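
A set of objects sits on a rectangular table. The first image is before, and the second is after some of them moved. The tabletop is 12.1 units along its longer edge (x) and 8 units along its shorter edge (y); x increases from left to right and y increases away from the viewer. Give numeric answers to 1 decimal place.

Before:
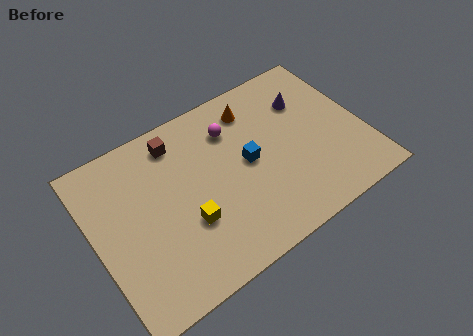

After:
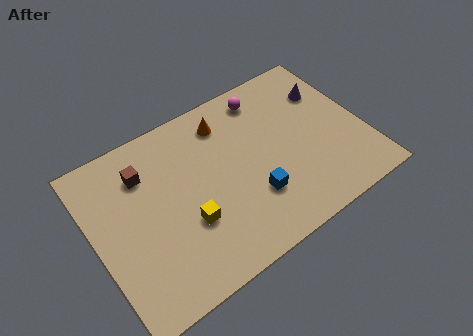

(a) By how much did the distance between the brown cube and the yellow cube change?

-0.4

Before: roughly 3.9 units apart; after: 3.5. That's 0.4 units closer together.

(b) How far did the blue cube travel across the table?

1.7

The blue cube was near (6.9, 4.1) before and (6.8, 2.4) after, so it travelled √(0.1² + 1.7²) ≈ 1.7 units.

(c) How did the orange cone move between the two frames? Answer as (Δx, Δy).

(-1.3, 0.0)

The orange cone started near (7.6, 6.5) and ended near (6.3, 6.5).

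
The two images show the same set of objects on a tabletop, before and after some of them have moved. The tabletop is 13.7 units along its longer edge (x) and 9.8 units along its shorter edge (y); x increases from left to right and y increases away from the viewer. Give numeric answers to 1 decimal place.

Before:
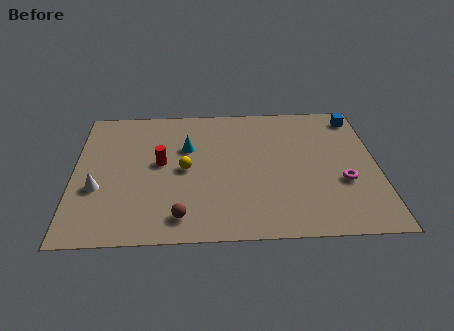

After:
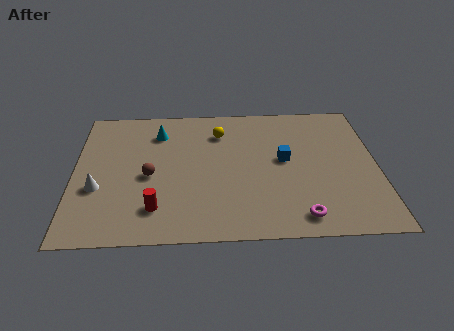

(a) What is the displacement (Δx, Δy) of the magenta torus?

(-2.0, -2.3)

From the two frames, the magenta torus sits at roughly (12.1, 3.6) before and (10.1, 1.3) after.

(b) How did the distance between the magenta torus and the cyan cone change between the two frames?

+1.4

Before: roughly 7.5 units apart; after: 8.9. That's 1.4 units further apart.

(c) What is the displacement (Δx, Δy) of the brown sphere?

(-1.4, 2.9)

The brown sphere was at about (4.8, 1.5) and moved to about (3.4, 4.4).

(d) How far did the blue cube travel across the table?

4.6

From (12.9, 8.4) to (9.5, 5.3), the blue cube covered √(3.4² + 3.1²) ≈ 4.6 units.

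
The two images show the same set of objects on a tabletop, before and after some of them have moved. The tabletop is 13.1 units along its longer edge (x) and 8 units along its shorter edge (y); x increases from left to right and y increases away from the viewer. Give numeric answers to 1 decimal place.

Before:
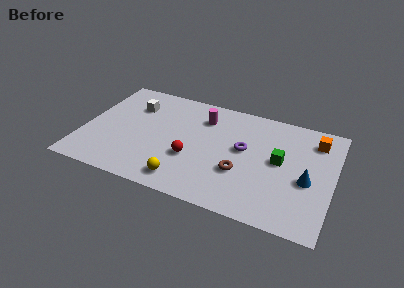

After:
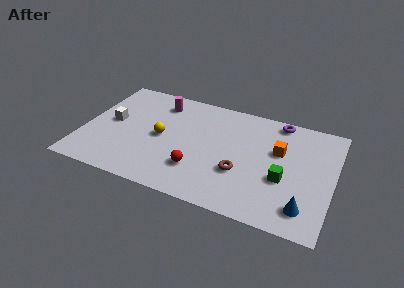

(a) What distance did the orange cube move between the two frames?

2.3

The orange cube moved from about (12.0, 6.4) to (10.2, 5.0), a distance of √(1.8² + 1.4²) ≈ 2.3.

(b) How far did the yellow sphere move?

3.1

From (5.6, 1.2) to (4.1, 3.9), the yellow sphere covered √(1.5² + 2.7²) ≈ 3.1 units.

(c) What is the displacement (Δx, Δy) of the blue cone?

(0.0, -1.9)

The blue cone was at about (11.8, 3.4) and moved to about (11.8, 1.5).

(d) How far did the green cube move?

1.2

From (10.3, 4.3) to (10.6, 3.1), the green cube covered √(0.3² + 1.2²) ≈ 1.2 units.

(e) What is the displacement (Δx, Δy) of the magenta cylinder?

(-2.4, 0.4)

The magenta cylinder started near (6.1, 6.1) and ended near (3.7, 6.5).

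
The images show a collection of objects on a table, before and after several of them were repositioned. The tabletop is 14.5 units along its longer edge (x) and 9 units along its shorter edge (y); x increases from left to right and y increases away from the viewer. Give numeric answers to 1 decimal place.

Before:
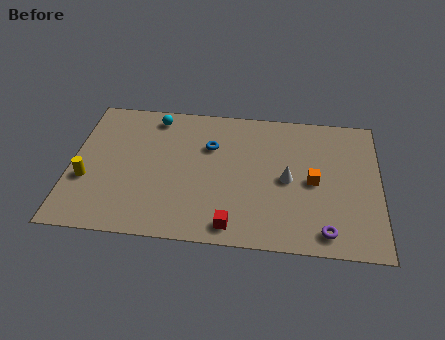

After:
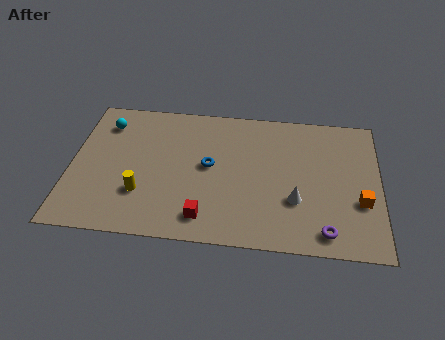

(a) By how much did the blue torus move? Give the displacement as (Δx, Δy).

(0.0, -1.3)

The blue torus started near (6.5, 6.1) and ended near (6.5, 4.8).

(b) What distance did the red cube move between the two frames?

1.4

The red cube moved from about (7.7, 1.1) to (6.4, 1.5), a distance of √(1.3² + 0.4²) ≈ 1.4.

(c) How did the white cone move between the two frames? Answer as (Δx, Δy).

(0.4, -1.3)

The white cone started near (10.2, 4.3) and ended near (10.6, 3.0).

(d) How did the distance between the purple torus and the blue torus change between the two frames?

-0.8

The distance was about 7.4 in the first image and 6.6 in the second, so they moved 0.8 units closer together.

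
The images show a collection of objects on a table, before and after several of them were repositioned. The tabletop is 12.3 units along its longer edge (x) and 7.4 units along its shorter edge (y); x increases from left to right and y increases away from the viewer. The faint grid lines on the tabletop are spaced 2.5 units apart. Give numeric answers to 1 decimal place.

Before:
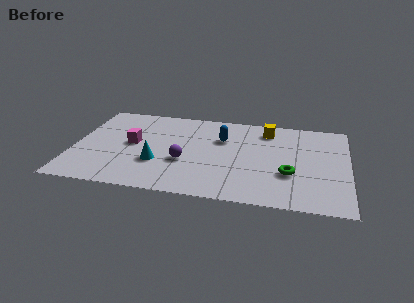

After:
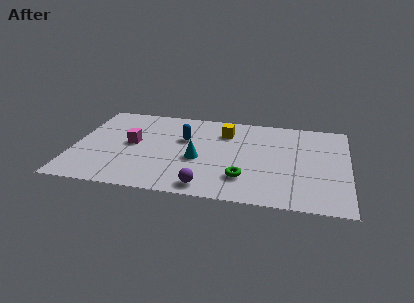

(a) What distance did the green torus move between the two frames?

2.1

The green torus moved from about (9.7, 2.6) to (7.7, 1.9), a distance of √(2.0² + 0.7²) ≈ 2.1.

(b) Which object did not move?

the magenta cube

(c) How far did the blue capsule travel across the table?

1.7

From (6.6, 5.0) to (4.9, 4.7), the blue capsule covered √(1.7² + 0.3²) ≈ 1.7 units.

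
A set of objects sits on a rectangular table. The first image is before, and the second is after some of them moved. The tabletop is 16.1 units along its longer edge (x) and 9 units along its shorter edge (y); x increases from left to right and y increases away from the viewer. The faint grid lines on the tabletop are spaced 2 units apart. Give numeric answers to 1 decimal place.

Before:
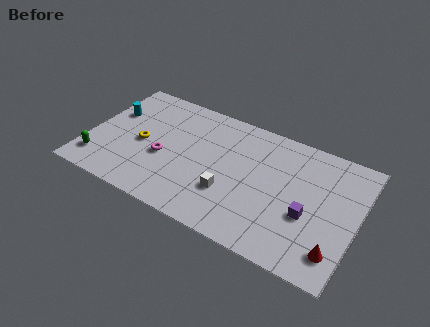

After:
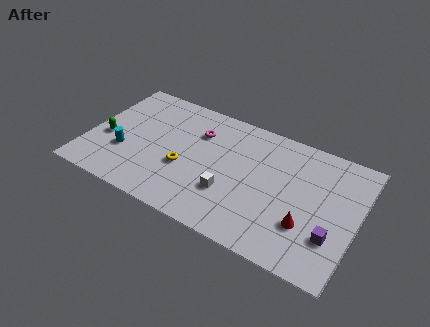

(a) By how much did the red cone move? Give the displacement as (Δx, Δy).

(-1.8, 1.0)

From the two frames, the red cone sits at roughly (15.1, 1.8) before and (13.3, 2.8) after.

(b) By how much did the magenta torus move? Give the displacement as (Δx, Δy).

(1.7, 2.8)

The magenta torus started near (4.6, 3.7) and ended near (6.3, 6.5).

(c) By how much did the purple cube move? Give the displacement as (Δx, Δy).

(1.5, -0.8)

The purple cube was at about (13.3, 3.5) and moved to about (14.8, 2.7).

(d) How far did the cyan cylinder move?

3.0

From (1.1, 5.8) to (2.3, 3.1), the cyan cylinder covered √(1.2² + 2.7²) ≈ 3.0 units.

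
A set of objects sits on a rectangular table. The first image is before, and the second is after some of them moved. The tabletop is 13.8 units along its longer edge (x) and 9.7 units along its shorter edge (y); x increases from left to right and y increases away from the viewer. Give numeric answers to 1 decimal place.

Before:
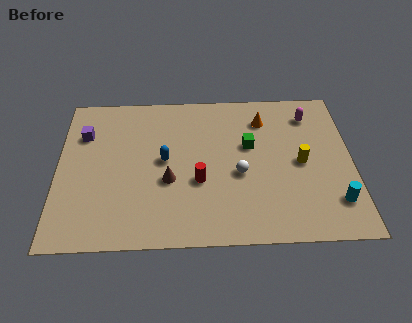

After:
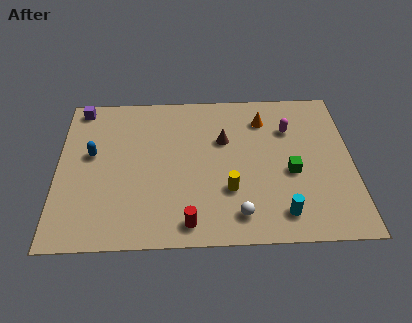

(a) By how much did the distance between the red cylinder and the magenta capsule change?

+0.8

Before: roughly 6.7 units apart; after: 7.5. That's 0.8 units further apart.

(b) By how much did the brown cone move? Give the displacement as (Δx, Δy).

(2.6, 2.5)

The brown cone was at about (5.2, 3.8) and moved to about (7.8, 6.3).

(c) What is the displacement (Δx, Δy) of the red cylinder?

(-0.5, -2.5)

The red cylinder was at about (6.6, 3.7) and moved to about (6.1, 1.2).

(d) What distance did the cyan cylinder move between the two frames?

2.6

From (12.9, 2.2) to (10.4, 1.6), the cyan cylinder covered √(2.5² + 0.6²) ≈ 2.6 units.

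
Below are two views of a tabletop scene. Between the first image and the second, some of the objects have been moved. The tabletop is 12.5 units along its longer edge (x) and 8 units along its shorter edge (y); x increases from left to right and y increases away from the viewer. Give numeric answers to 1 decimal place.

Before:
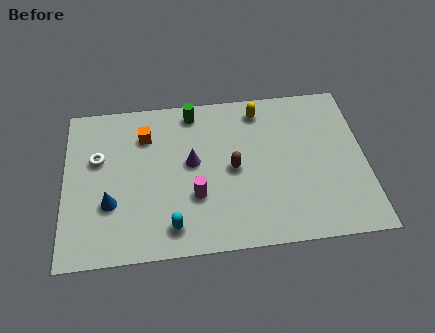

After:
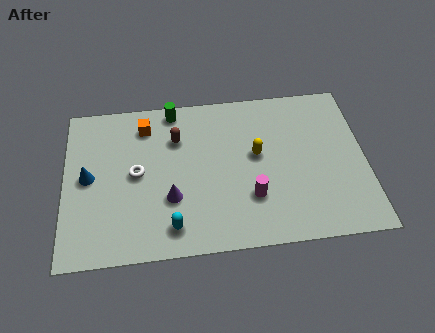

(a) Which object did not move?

the cyan capsule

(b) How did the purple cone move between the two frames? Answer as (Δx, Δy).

(-0.9, -1.7)

The purple cone started near (5.3, 4.4) and ended near (4.4, 2.7).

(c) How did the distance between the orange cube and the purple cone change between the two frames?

+1.4

The distance was about 2.5 in the first image and 3.9 in the second, so they moved 1.4 units further apart.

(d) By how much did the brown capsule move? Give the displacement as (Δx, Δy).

(-2.3, 1.8)

From the two frames, the brown capsule sits at roughly (7.0, 3.9) before and (4.7, 5.7) after.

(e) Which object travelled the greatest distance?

the brown capsule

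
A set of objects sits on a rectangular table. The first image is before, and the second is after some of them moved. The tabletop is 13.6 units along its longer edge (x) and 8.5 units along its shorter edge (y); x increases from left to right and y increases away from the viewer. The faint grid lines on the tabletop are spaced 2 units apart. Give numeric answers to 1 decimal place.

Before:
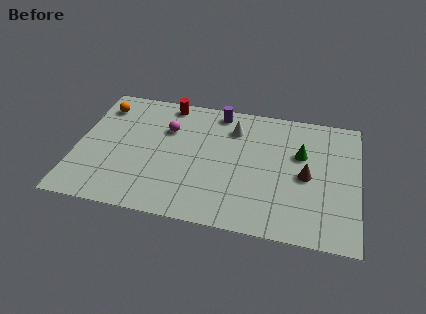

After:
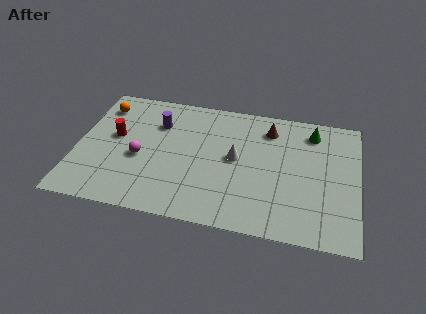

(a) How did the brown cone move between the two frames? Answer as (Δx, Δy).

(-1.9, 2.8)

The brown cone started near (11.1, 4.0) and ended near (9.2, 6.8).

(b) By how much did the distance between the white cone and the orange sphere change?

+0.6

They were about 6.5 units apart before and 7.1 after — 0.6 units further apart.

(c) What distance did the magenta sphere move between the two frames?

2.5

From (4.3, 5.8) to (3.1, 3.6), the magenta sphere covered √(1.2² + 2.2²) ≈ 2.5 units.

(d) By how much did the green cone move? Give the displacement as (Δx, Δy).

(0.5, 1.6)

From the two frames, the green cone sits at roughly (10.8, 5.4) before and (11.3, 7.0) after.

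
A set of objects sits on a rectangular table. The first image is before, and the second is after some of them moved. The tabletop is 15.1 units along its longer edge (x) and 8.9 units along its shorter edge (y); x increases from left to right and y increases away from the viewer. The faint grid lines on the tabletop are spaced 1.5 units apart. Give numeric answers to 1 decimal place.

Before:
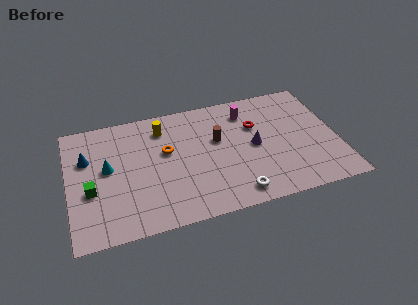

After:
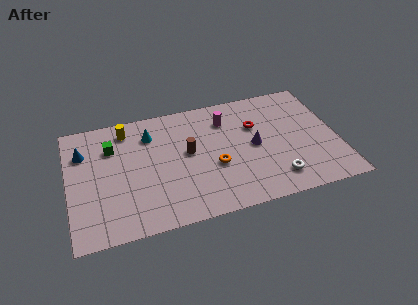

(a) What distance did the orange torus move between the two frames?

3.2

The orange torus was near (5.5, 5.3) before and (8.1, 3.5) after, so it travelled √(2.6² + 1.8²) ≈ 3.2 units.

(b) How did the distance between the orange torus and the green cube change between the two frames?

+1.6

The distance was about 4.7 in the first image and 6.3 in the second, so they moved 1.6 units further apart.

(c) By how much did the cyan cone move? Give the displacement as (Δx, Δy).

(2.5, 1.9)

The cyan cone started near (2.2, 4.9) and ended near (4.7, 6.8).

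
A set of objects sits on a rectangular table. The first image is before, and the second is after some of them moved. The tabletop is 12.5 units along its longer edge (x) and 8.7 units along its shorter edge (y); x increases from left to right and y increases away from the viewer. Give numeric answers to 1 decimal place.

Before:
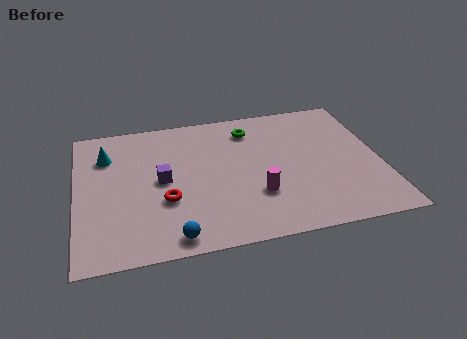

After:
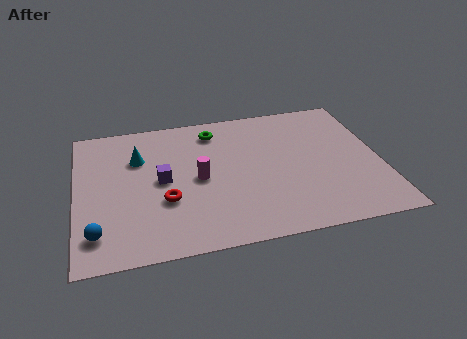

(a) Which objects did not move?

the purple cube and the red torus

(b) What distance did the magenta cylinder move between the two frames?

2.7

The magenta cylinder moved from about (7.3, 2.7) to (5.0, 4.2), a distance of √(2.3² + 1.5²) ≈ 2.7.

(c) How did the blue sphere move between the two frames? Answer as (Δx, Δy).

(-3.0, 0.8)

From the two frames, the blue sphere sits at roughly (3.8, 0.9) before and (0.8, 1.7) after.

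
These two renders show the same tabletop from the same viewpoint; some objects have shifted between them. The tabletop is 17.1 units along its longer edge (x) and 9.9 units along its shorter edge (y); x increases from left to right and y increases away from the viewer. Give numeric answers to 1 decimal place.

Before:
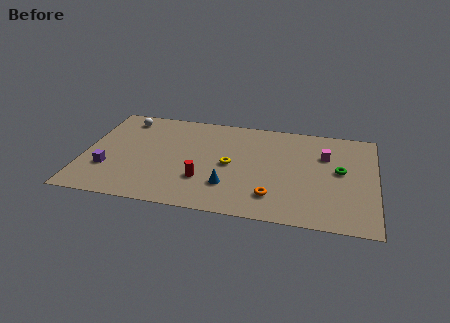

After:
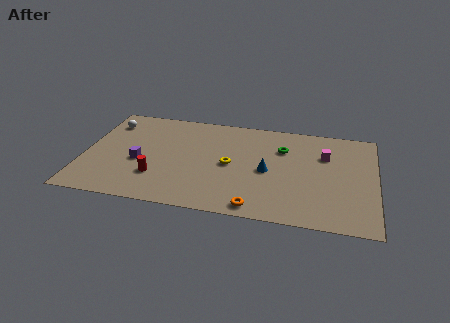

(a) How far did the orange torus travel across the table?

1.5

The orange torus was near (11.2, 2.2) before and (10.3, 1.0) after, so it travelled √(0.9² + 1.2²) ≈ 1.5 units.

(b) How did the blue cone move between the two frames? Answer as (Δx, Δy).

(2.2, 1.9)

The blue cone was at about (8.6, 2.7) and moved to about (10.8, 4.6).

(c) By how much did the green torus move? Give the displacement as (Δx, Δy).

(-3.4, 1.6)

The green torus started near (15.0, 5.4) and ended near (11.6, 7.0).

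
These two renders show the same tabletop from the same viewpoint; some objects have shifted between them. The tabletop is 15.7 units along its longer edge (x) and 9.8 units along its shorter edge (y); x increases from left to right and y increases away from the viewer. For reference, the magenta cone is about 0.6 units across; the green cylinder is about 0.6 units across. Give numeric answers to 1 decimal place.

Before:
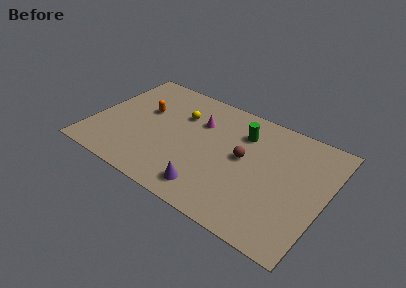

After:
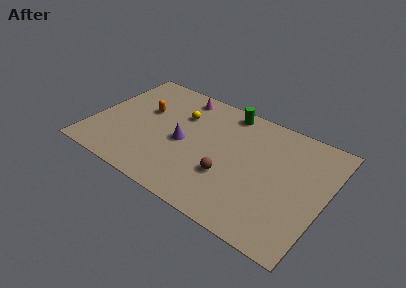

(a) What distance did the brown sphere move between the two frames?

2.1

The brown sphere was near (10.2, 5.3) before and (9.5, 3.3) after, so it travelled √(0.7² + 2.0²) ≈ 2.1 units.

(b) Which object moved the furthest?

the purple cone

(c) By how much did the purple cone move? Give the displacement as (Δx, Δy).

(-2.3, 2.9)

The purple cone was at about (8.5, 1.6) and moved to about (6.2, 4.5).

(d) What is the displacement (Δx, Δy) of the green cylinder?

(-1.3, 1.4)

The green cylinder was at about (9.8, 7.3) and moved to about (8.5, 8.7).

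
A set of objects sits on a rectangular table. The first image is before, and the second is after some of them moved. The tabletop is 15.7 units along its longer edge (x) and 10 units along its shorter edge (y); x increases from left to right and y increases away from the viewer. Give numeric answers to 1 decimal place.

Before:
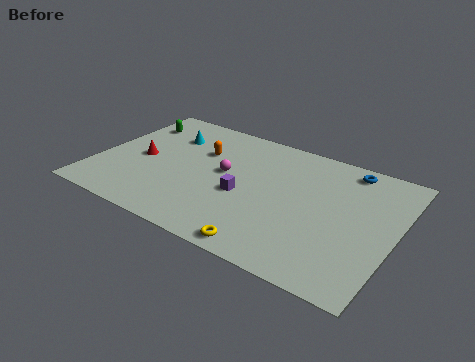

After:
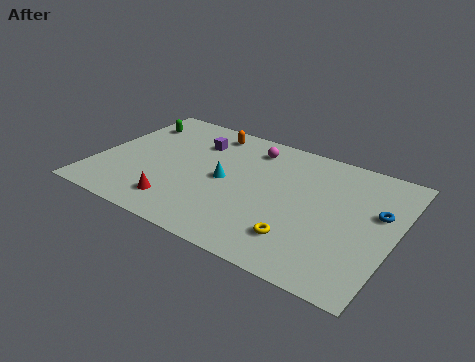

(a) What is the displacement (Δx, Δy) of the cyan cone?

(3.5, -2.4)

The cyan cone was at about (3.3, 7.3) and moved to about (6.8, 4.9).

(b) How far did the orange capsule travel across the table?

1.9

The orange capsule moved from about (5.2, 6.7) to (5.3, 8.6), a distance of √(0.1² + 1.9²) ≈ 1.9.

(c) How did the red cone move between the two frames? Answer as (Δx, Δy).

(2.5, -2.8)

The red cone was at about (2.3, 4.7) and moved to about (4.8, 1.9).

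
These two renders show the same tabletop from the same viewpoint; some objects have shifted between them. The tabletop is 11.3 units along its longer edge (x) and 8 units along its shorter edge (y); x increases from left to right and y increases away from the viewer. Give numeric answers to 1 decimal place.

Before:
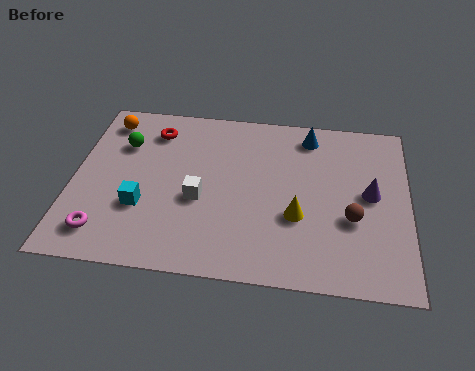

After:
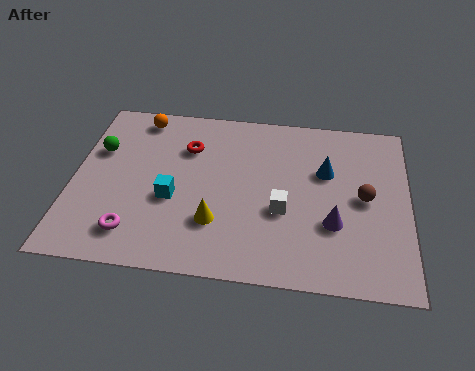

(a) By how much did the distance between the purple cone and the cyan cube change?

-2.3

They were about 7.7 units apart before and 5.4 after — 2.3 units closer together.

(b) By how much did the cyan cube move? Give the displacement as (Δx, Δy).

(1.0, 0.5)

From the two frames, the cyan cube sits at roughly (2.4, 2.7) before and (3.4, 3.2) after.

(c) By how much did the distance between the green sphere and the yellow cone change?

-1.6

Before: roughly 6.6 units apart; after: 5.0. That's 1.6 units closer together.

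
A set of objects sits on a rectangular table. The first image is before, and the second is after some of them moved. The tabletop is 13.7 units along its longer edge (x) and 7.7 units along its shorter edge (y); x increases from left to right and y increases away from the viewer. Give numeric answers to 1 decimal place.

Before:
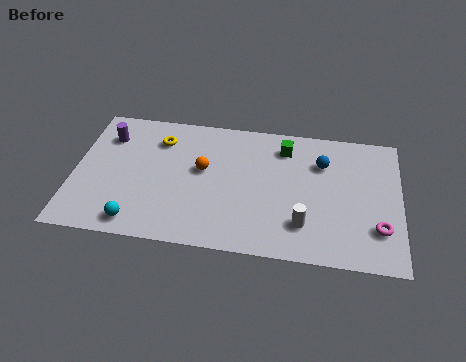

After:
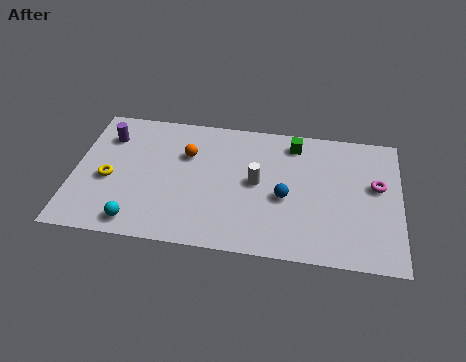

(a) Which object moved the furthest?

the yellow torus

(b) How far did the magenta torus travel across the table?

2.4

From (12.8, 2.1) to (12.7, 4.5), the magenta torus covered √(0.1² + 2.4²) ≈ 2.4 units.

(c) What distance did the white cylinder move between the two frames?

2.9

The white cylinder was near (9.7, 1.9) before and (7.7, 4.0) after, so it travelled √(2.0² + 2.1²) ≈ 2.9 units.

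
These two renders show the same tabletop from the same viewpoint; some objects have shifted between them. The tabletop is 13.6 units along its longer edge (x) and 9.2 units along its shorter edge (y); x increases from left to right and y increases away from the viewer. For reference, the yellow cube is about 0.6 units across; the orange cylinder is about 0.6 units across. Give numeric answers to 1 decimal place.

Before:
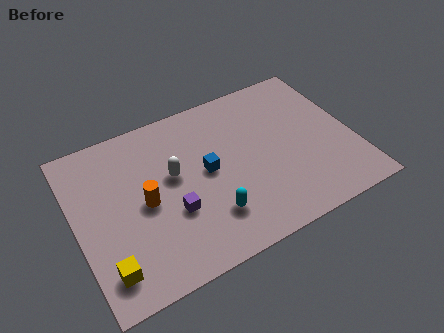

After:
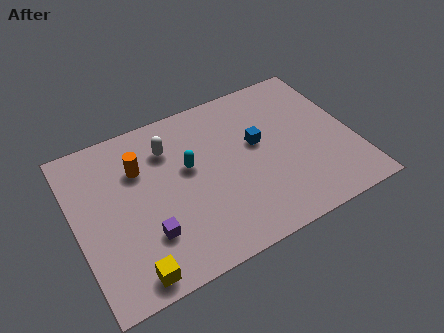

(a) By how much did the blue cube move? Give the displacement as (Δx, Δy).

(2.6, 0.5)

The blue cube started near (6.4, 4.8) and ended near (9.0, 5.3).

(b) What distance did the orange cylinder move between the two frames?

2.0

From (3.3, 4.4) to (3.3, 6.4), the orange cylinder covered √(0.0² + 2.0²) ≈ 2.0 units.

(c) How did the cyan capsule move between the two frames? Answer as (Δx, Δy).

(-0.6, 3.1)

The cyan capsule started near (6.2, 2.3) and ended near (5.6, 5.4).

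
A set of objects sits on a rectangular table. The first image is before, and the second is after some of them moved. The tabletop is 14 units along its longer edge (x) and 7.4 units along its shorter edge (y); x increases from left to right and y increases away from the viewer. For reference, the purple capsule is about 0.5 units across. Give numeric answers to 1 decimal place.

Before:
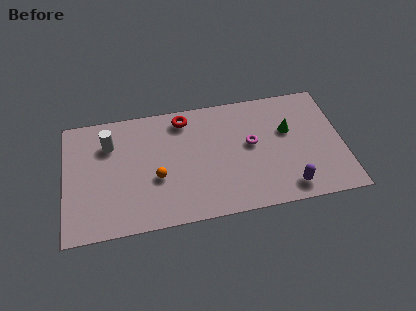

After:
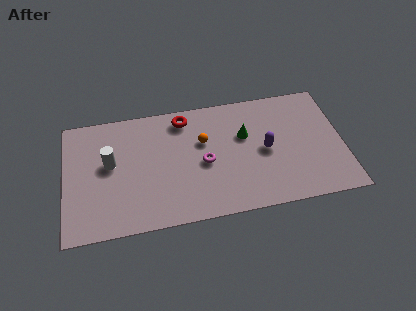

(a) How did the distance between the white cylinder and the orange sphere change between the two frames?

+1.3

They were about 3.4 units apart before and 4.7 after — 1.3 units further apart.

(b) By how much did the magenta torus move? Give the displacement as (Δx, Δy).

(-2.4, -0.7)

The magenta torus was at about (9.4, 4.1) and moved to about (7.0, 3.4).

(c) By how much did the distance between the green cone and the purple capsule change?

-2.0

The distance was about 3.5 in the first image and 1.5 in the second, so they moved 2.0 units closer together.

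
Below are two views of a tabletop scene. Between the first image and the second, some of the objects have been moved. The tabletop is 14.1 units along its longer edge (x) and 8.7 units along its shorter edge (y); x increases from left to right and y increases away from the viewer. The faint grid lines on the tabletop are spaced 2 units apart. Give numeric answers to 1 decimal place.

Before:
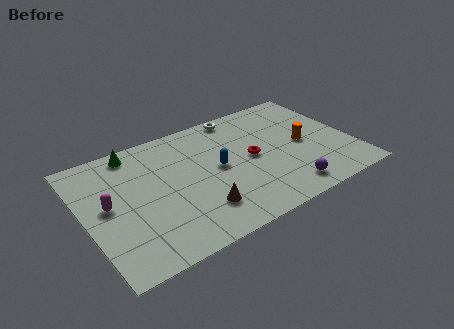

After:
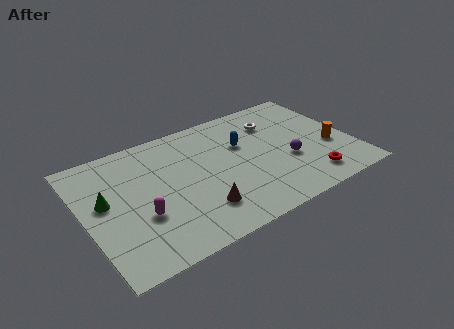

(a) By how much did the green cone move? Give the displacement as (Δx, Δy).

(-1.9, -2.8)

From the two frames, the green cone sits at roughly (3.0, 7.7) before and (1.1, 4.9) after.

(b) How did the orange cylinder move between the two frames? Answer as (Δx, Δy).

(1.3, -0.9)

The orange cylinder started near (11.6, 4.2) and ended near (12.9, 3.3).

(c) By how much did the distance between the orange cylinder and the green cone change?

+2.6

Before: roughly 9.3 units apart; after: 11.9. That's 2.6 units further apart.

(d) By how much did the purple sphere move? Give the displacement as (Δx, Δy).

(0.5, 2.0)

The purple sphere was at about (10.1, 1.3) and moved to about (10.6, 3.3).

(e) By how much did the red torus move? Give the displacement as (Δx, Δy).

(2.6, -2.9)

From the two frames, the red torus sits at roughly (8.8, 4.4) before and (11.4, 1.5) after.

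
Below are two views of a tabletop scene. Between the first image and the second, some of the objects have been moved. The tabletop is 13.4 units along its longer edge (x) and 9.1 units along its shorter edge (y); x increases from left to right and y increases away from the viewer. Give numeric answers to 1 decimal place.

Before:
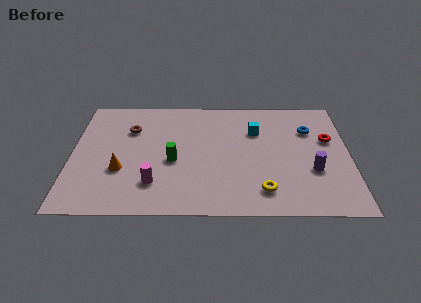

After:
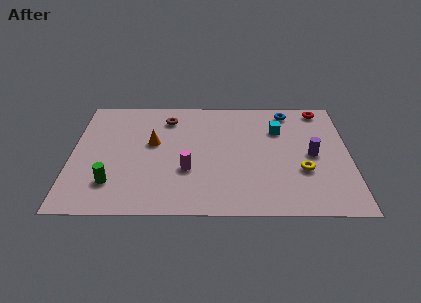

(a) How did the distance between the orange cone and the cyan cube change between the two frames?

-1.0

Before: roughly 7.2 units apart; after: 6.2. That's 1.0 units closer together.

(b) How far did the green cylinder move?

3.4

From (4.9, 3.9) to (2.0, 2.2), the green cylinder covered √(2.9² + 1.7²) ≈ 3.4 units.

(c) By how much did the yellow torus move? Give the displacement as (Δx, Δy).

(1.9, 1.5)

The yellow torus started near (9.2, 1.7) and ended near (11.1, 3.2).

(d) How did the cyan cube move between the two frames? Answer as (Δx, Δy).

(1.1, 0.1)

The cyan cube was at about (8.9, 6.3) and moved to about (10.0, 6.4).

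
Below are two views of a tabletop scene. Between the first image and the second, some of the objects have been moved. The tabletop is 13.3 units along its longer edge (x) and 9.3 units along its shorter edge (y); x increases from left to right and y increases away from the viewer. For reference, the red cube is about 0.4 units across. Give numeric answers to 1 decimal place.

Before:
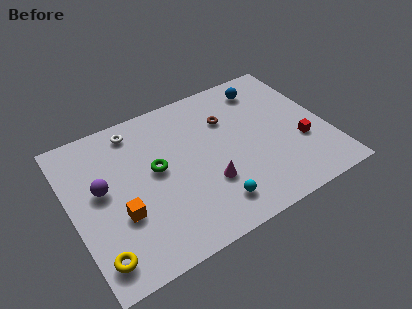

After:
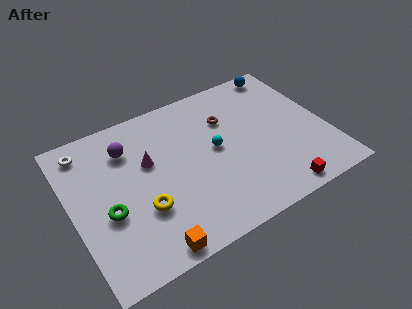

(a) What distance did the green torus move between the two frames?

3.0

The green torus was near (4.4, 5.1) before and (1.7, 3.7) after, so it travelled √(2.7² + 1.4²) ≈ 3.0 units.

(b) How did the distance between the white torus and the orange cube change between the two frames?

+2.6

They were about 4.9 units apart before and 7.5 after — 2.6 units further apart.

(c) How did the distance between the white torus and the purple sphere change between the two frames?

-1.2

They were about 3.5 units apart before and 2.3 after — 1.2 units closer together.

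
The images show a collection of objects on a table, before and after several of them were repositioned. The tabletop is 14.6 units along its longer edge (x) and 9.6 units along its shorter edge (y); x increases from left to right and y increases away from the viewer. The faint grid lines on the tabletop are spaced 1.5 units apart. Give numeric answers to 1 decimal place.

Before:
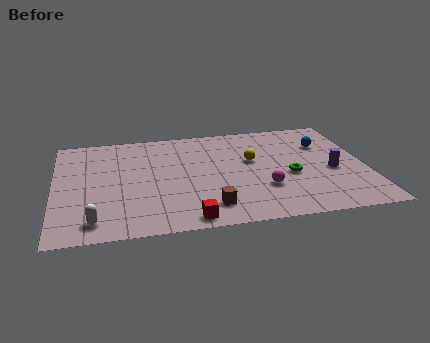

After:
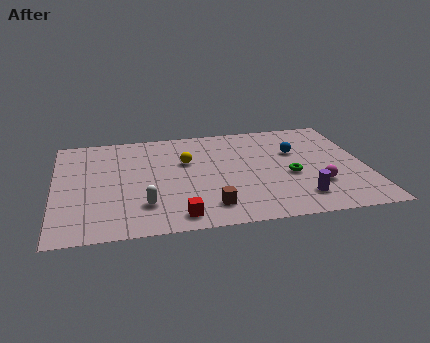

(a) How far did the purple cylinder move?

2.8

The purple cylinder was near (13.0, 4.1) before and (11.3, 1.9) after, so it travelled √(1.7² + 2.2²) ≈ 2.8 units.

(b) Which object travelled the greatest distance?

the yellow sphere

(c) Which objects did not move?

the brown cube and the green torus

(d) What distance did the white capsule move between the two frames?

2.5

The white capsule moved from about (1.8, 1.4) to (4.1, 2.4), a distance of √(2.3² + 1.0²) ≈ 2.5.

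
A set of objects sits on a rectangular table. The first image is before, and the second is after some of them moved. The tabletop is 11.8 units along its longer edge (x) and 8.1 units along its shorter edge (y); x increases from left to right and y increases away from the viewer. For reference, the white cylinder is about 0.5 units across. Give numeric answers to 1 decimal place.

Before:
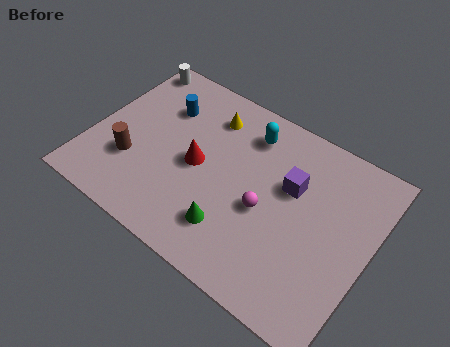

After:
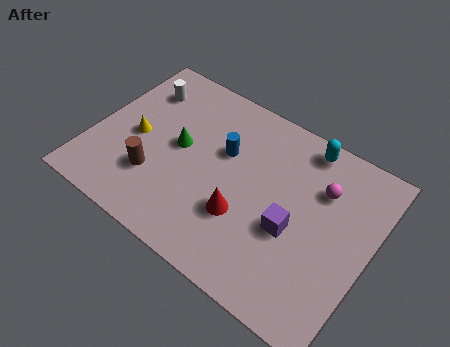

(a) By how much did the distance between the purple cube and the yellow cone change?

+2.9

The distance was about 4.0 in the first image and 6.9 in the second, so they moved 2.9 units further apart.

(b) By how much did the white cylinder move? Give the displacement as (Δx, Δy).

(0.7, -1.0)

The white cylinder started near (0.8, 7.2) and ended near (1.5, 6.2).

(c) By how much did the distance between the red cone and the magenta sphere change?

+1.1

The distance was about 3.0 in the first image and 4.1 in the second, so they moved 1.1 units further apart.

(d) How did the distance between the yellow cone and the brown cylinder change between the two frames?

-2.8

The distance was about 4.6 in the first image and 1.8 in the second, so they moved 2.8 units closer together.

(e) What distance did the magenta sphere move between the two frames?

3.0

The magenta sphere was near (7.5, 3.5) before and (9.5, 5.7) after, so it travelled √(2.0² + 2.2²) ≈ 3.0 units.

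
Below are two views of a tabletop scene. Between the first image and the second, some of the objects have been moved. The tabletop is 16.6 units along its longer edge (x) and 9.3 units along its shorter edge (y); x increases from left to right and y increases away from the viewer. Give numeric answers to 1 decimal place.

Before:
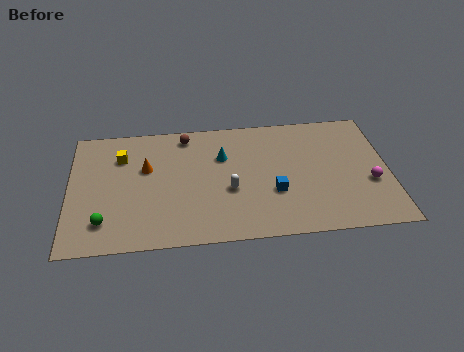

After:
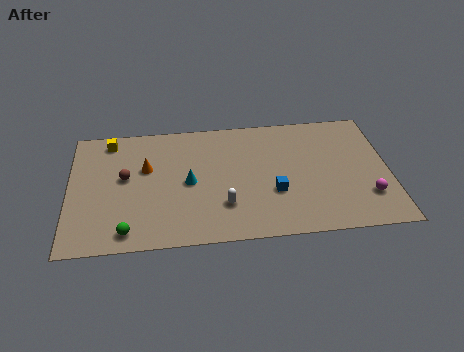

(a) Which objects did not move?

the blue cube and the orange cone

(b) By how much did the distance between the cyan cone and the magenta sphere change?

+1.3

The distance was about 8.1 in the first image and 9.4 in the second, so they moved 1.3 units further apart.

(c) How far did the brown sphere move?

4.3

The brown sphere moved from about (6.1, 8.1) to (2.9, 5.2), a distance of √(3.2² + 2.9²) ≈ 4.3.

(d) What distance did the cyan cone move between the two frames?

2.5

From (8.0, 6.3) to (6.2, 4.5), the cyan cone covered √(1.8² + 1.8²) ≈ 2.5 units.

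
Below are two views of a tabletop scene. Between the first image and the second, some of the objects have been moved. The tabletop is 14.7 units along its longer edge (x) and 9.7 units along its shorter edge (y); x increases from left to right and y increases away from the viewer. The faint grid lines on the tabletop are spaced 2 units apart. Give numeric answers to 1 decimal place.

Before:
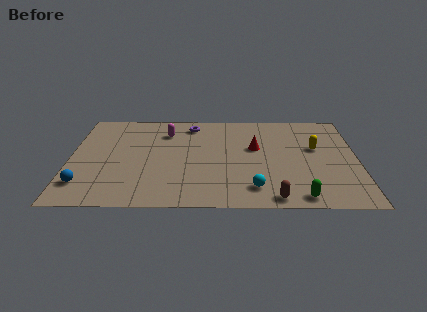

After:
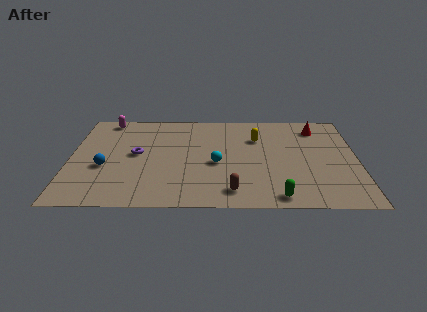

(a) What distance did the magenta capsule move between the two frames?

3.4

The magenta capsule moved from about (4.9, 7.4) to (1.8, 8.7), a distance of √(3.1² + 1.3²) ≈ 3.4.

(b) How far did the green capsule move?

1.1

The green capsule moved from about (11.7, 1.0) to (10.6, 1.0), a distance of √(1.1² + 0.0²) ≈ 1.1.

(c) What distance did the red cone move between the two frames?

3.8

From (9.5, 5.8) to (12.7, 7.9), the red cone covered √(3.2² + 2.1²) ≈ 3.8 units.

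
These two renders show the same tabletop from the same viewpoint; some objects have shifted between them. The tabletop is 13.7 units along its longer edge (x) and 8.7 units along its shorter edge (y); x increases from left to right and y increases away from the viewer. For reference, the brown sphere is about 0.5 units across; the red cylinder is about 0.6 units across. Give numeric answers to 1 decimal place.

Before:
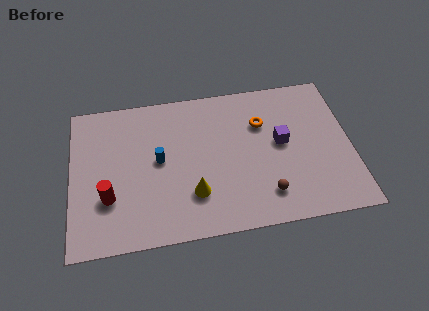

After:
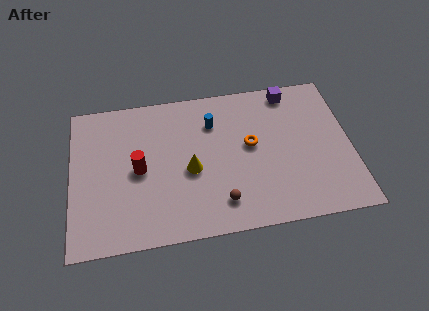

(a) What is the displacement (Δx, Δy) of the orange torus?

(-0.6, -1.2)

The orange torus was at about (9.4, 6.0) and moved to about (8.8, 4.8).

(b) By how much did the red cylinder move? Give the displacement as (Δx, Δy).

(1.5, 1.4)

From the two frames, the red cylinder sits at roughly (1.8, 2.8) before and (3.3, 4.2) after.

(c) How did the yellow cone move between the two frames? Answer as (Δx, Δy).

(-0.1, 1.4)

The yellow cone started near (5.9, 2.4) and ended near (5.8, 3.8).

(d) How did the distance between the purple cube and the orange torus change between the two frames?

+2.0

Before: roughly 1.6 units apart; after: 3.6. That's 2.0 units further apart.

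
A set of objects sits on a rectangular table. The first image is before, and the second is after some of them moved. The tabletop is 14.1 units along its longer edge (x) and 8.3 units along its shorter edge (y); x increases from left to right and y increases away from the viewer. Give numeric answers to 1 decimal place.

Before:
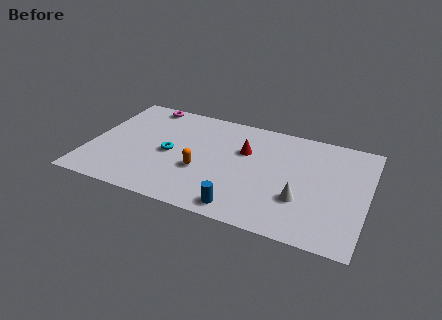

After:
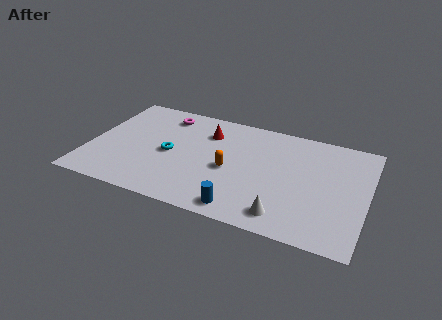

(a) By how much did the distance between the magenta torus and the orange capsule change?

-0.7

The distance was about 5.6 in the first image and 4.9 in the second, so they moved 0.7 units closer together.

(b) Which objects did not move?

the cyan torus and the blue cylinder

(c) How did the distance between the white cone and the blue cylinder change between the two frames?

-1.2

The distance was about 3.3 in the first image and 2.1 in the second, so they moved 1.2 units closer together.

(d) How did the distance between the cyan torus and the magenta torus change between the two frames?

-0.9

The distance was about 4.0 in the first image and 3.1 in the second, so they moved 0.9 units closer together.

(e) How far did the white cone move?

1.6

From (10.9, 2.7) to (10.2, 1.3), the white cone covered √(0.7² + 1.4²) ≈ 1.6 units.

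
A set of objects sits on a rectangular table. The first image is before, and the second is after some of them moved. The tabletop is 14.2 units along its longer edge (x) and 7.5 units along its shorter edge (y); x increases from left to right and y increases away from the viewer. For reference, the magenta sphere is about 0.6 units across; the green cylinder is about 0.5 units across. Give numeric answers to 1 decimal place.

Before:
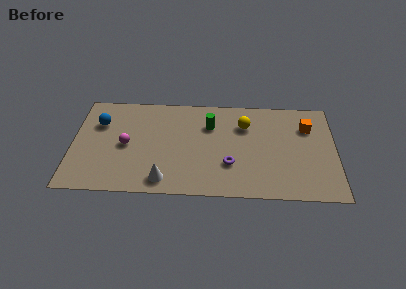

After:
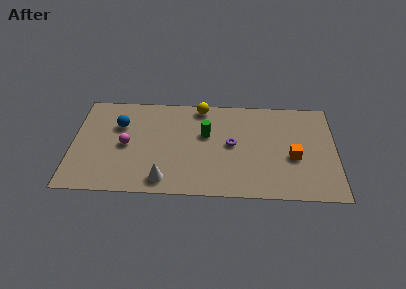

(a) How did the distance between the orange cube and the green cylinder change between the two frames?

-0.4

Before: roughly 5.3 units apart; after: 4.9. That's 0.4 units closer together.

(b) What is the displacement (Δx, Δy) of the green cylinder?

(-0.2, -0.7)

The green cylinder started near (7.4, 5.3) and ended near (7.2, 4.6).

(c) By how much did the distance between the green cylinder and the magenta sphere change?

-0.4

The distance was about 4.8 in the first image and 4.4 in the second, so they moved 0.4 units closer together.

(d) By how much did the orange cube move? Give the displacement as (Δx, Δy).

(-0.8, -2.3)

From the two frames, the orange cube sits at roughly (12.7, 5.4) before and (11.9, 3.1) after.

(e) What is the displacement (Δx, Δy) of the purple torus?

(0.1, 1.5)

From the two frames, the purple torus sits at roughly (8.5, 2.4) before and (8.6, 3.9) after.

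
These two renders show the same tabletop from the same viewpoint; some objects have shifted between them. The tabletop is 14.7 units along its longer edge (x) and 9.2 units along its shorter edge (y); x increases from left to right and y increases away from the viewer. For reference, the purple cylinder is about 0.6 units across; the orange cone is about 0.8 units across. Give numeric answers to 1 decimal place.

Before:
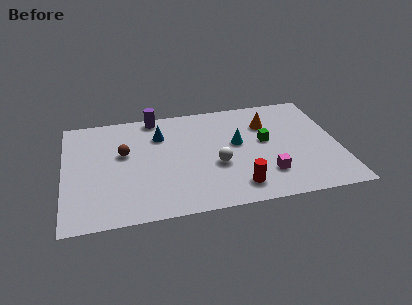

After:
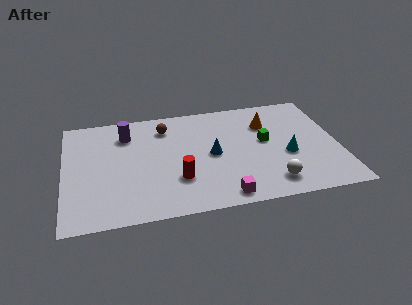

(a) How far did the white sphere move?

3.4

From (8.1, 3.6) to (10.9, 1.6), the white sphere covered √(2.8² + 2.0²) ≈ 3.4 units.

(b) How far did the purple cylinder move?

2.1

The purple cylinder was near (5.0, 8.4) before and (3.4, 7.1) after, so it travelled √(1.6² + 1.3²) ≈ 2.1 units.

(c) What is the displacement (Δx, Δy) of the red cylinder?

(-3.1, 1.2)

From the two frames, the red cylinder sits at roughly (9.1, 1.6) before and (6.0, 2.8) after.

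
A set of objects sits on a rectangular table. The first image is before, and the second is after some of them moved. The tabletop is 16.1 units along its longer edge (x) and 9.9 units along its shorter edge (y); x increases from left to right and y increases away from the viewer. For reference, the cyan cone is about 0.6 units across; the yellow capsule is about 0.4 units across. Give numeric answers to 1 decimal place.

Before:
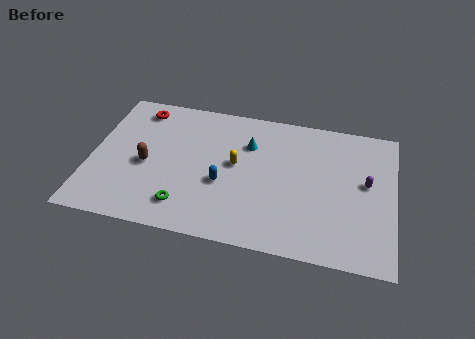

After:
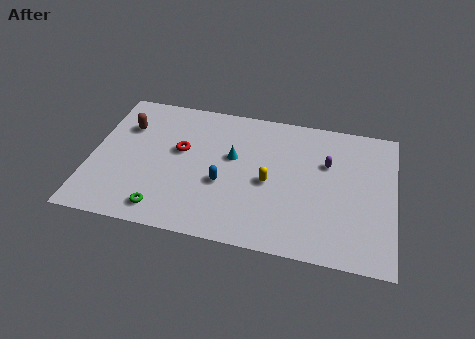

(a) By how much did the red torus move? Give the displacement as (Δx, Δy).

(2.4, -2.6)

The red torus started near (2.3, 8.4) and ended near (4.7, 5.8).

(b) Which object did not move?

the blue capsule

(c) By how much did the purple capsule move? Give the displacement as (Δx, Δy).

(-2.1, 1.0)

The purple capsule started near (14.6, 5.5) and ended near (12.5, 6.5).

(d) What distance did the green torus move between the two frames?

1.2

The green torus moved from about (5.2, 1.9) to (4.1, 1.4), a distance of √(1.1² + 0.5²) ≈ 1.2.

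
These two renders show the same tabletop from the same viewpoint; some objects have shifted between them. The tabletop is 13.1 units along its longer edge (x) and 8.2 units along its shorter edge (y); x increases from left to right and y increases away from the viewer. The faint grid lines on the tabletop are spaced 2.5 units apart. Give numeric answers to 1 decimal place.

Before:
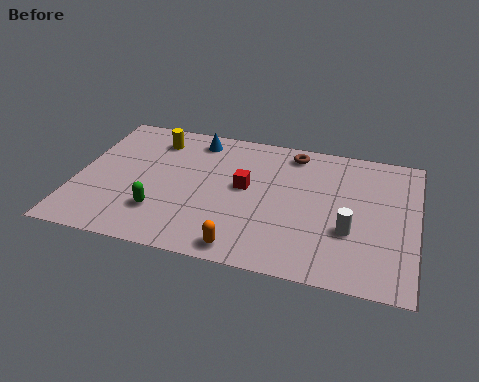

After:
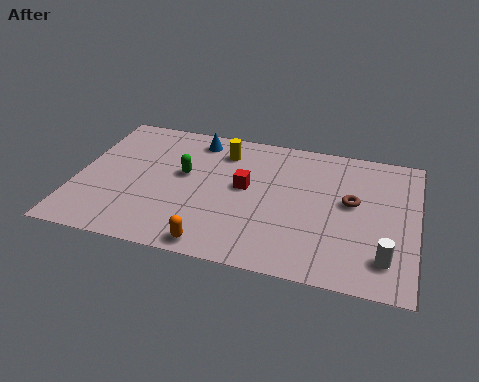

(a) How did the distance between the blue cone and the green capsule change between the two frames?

-2.6

Before: roughly 4.9 units apart; after: 2.3. That's 2.6 units closer together.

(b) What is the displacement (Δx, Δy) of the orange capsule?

(-1.1, -0.1)

The orange capsule was at about (6.7, 0.9) and moved to about (5.6, 0.8).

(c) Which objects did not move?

the blue cone and the red cube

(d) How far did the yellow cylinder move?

2.7

The yellow cylinder moved from about (2.8, 6.6) to (5.5, 6.5), a distance of √(2.7² + 0.1²) ≈ 2.7.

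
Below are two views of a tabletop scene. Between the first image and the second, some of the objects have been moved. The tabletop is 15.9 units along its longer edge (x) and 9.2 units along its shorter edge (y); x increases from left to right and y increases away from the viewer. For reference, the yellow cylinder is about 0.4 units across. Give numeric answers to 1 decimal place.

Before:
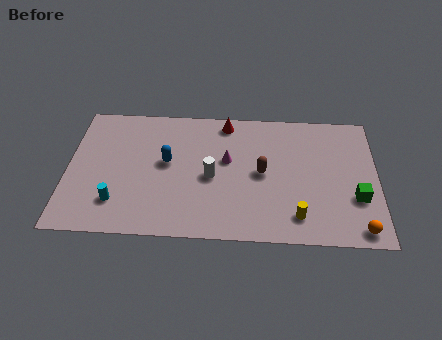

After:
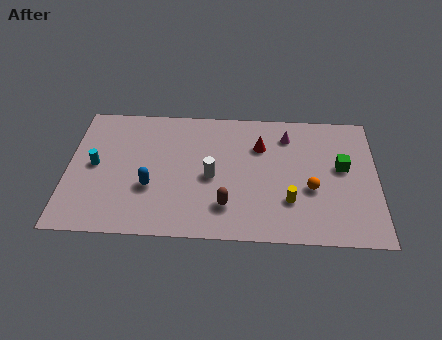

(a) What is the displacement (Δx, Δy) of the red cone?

(1.8, -1.6)

From the two frames, the red cone sits at roughly (8.1, 8.1) before and (9.9, 6.5) after.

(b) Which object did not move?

the white cylinder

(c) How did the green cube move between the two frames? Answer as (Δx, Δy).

(-0.7, 2.1)

The green cube was at about (14.8, 3.1) and moved to about (14.1, 5.2).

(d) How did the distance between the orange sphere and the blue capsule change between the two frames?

-2.4

Before: roughly 10.6 units apart; after: 8.2. That's 2.4 units closer together.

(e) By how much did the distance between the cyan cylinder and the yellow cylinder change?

+1.0

The distance was about 9.2 in the first image and 10.2 in the second, so they moved 1.0 units further apart.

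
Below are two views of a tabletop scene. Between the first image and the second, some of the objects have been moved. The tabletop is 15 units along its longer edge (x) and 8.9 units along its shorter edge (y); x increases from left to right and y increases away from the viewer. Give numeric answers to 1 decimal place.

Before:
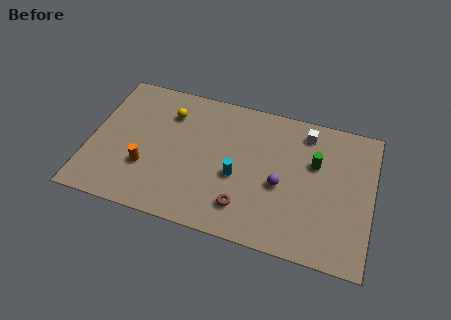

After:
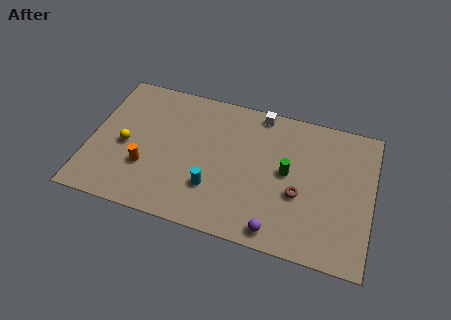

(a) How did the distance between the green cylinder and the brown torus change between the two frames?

-3.8

The distance was about 5.2 in the first image and 1.4 in the second, so they moved 3.8 units closer together.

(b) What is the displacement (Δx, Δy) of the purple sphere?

(0.0, -2.8)

From the two frames, the purple sphere sits at roughly (10.2, 3.8) before and (10.2, 1.0) after.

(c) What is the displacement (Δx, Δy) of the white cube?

(-2.5, 0.6)

From the two frames, the white cube sits at roughly (11.3, 7.5) before and (8.8, 8.1) after.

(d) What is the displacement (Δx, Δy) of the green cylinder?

(-1.4, -1.0)

From the two frames, the green cylinder sits at roughly (11.9, 5.7) before and (10.5, 4.7) after.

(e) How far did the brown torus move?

3.2

The brown torus was near (8.4, 1.9) before and (11.2, 3.5) after, so it travelled √(2.8² + 1.6²) ≈ 3.2 units.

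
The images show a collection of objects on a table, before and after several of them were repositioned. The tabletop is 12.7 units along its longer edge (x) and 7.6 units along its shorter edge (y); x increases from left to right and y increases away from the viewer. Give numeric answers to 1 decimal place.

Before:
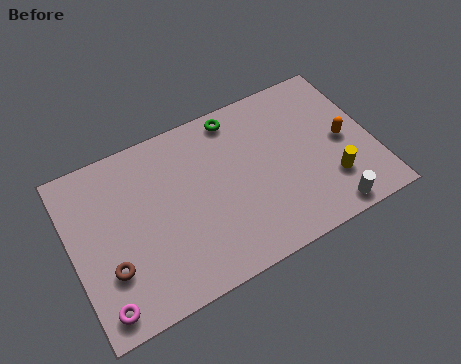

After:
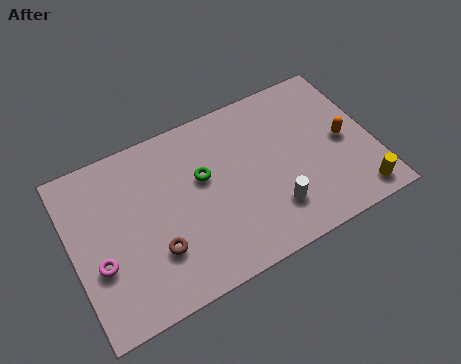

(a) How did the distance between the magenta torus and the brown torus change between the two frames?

+0.9

The distance was about 1.5 in the first image and 2.4 in the second, so they moved 0.9 units further apart.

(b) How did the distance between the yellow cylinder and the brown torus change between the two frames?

-0.8

Before: roughly 9.3 units apart; after: 8.5. That's 0.8 units closer together.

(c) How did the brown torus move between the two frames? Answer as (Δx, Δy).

(1.9, -0.1)

The brown torus was at about (1.4, 2.4) and moved to about (3.3, 2.3).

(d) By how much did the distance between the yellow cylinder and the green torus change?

+1.4

They were about 5.7 units apart before and 7.1 after — 1.4 units further apart.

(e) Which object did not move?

the orange capsule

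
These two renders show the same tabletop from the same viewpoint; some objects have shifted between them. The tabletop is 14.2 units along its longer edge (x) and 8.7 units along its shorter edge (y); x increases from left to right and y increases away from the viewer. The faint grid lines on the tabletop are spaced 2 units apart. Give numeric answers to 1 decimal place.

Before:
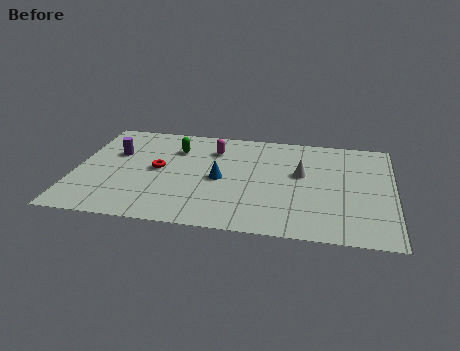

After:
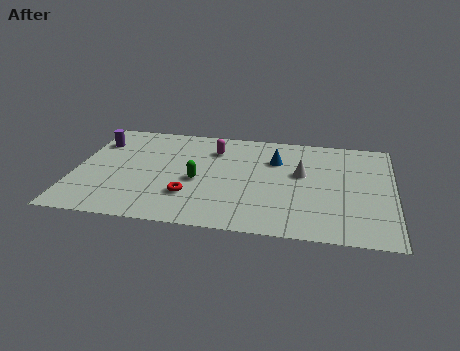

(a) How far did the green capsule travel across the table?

2.8

The green capsule moved from about (4.4, 6.4) to (5.5, 3.8), a distance of √(1.1² + 2.6²) ≈ 2.8.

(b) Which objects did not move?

the white cone and the magenta capsule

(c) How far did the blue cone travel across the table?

3.1

The blue cone moved from about (6.5, 4.1) to (8.9, 6.1), a distance of √(2.4² + 2.0²) ≈ 3.1.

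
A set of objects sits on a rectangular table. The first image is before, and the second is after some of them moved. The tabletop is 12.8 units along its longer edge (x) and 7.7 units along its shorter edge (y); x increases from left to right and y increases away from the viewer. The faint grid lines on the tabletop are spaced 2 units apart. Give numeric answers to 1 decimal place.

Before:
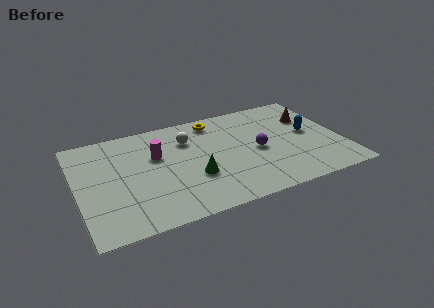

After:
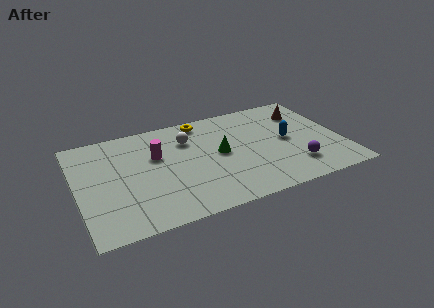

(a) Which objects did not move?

the white sphere and the magenta cylinder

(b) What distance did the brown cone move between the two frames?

0.5

The brown cone was near (11.5, 5.3) before and (11.3, 5.8) after, so it travelled √(0.2² + 0.5²) ≈ 0.5 units.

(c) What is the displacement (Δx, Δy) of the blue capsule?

(-1.1, -0.2)

From the two frames, the blue capsule sits at roughly (11.3, 4.1) before and (10.2, 3.9) after.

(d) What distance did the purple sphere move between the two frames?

2.4

The purple sphere moved from about (8.7, 3.6) to (10.3, 1.8), a distance of √(1.6² + 1.8²) ≈ 2.4.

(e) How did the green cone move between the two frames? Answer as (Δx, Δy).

(1.4, 1.3)

From the two frames, the green cone sits at roughly (5.5, 2.7) before and (6.9, 4.0) after.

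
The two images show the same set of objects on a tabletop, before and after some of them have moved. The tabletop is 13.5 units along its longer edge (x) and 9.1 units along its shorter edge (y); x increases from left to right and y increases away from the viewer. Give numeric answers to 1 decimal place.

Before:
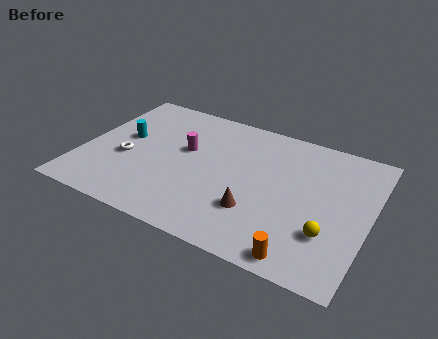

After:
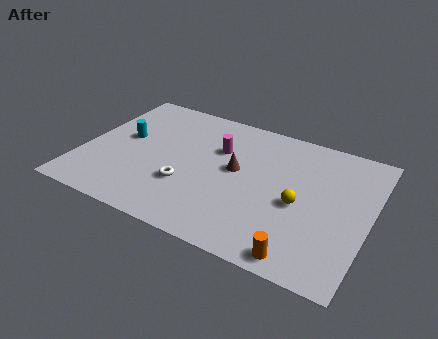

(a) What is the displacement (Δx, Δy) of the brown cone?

(-1.2, 2.3)

The brown cone was at about (8.4, 2.7) and moved to about (7.2, 5.0).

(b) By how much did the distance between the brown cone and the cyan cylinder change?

-1.6

They were about 7.0 units apart before and 5.4 after — 1.6 units closer together.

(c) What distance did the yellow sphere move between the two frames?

2.0

From (11.8, 2.7) to (10.3, 4.0), the yellow sphere covered √(1.5² + 1.3²) ≈ 2.0 units.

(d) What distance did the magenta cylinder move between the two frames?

1.7

From (4.7, 5.4) to (6.2, 6.1), the magenta cylinder covered √(1.5² + 0.7²) ≈ 1.7 units.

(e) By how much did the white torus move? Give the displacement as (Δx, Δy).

(3.0, -0.7)

The white torus was at about (2.1, 3.7) and moved to about (5.1, 3.0).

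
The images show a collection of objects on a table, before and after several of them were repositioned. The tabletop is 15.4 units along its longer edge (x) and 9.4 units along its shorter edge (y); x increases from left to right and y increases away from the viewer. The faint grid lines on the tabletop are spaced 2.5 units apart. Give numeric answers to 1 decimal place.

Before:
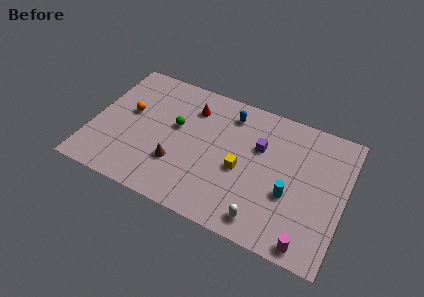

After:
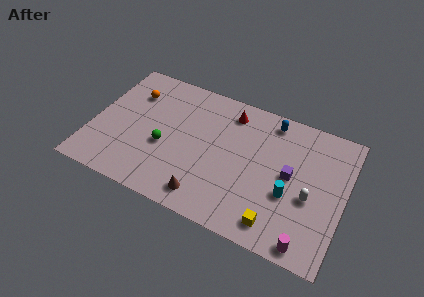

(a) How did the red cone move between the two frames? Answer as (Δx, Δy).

(2.3, 0.6)

From the two frames, the red cone sits at roughly (5.8, 7.2) before and (8.1, 7.8) after.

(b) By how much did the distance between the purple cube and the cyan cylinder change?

-2.0

Before: roughly 3.3 units apart; after: 1.3. That's 2.0 units closer together.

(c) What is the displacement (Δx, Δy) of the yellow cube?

(2.5, -2.7)

The yellow cube started near (9.2, 4.1) and ended near (11.7, 1.4).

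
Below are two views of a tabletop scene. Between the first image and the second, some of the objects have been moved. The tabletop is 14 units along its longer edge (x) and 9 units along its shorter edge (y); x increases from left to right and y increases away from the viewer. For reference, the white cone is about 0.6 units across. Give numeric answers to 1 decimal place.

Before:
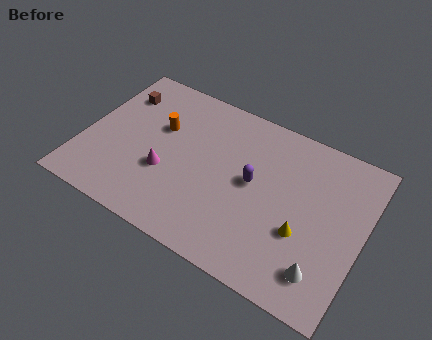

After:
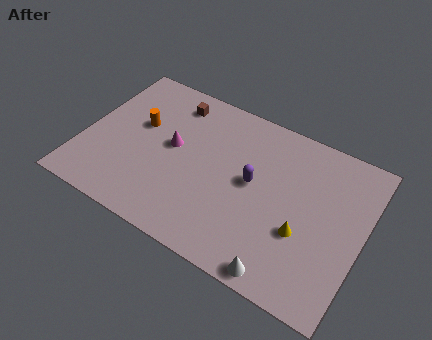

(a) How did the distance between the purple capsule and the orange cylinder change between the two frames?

+0.9

They were about 5.0 units apart before and 5.9 after — 0.9 units further apart.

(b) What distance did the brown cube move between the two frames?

2.8

The brown cube was near (1.3, 6.8) before and (4.0, 7.5) after, so it travelled √(2.7² + 0.7²) ≈ 2.8 units.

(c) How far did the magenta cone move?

1.6

The magenta cone moved from about (4.3, 3.3) to (4.4, 4.9), a distance of √(0.1² + 1.6²) ≈ 1.6.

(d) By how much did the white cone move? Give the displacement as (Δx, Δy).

(-1.8, -1.0)

The white cone started near (12.4, 1.8) and ended near (10.6, 0.8).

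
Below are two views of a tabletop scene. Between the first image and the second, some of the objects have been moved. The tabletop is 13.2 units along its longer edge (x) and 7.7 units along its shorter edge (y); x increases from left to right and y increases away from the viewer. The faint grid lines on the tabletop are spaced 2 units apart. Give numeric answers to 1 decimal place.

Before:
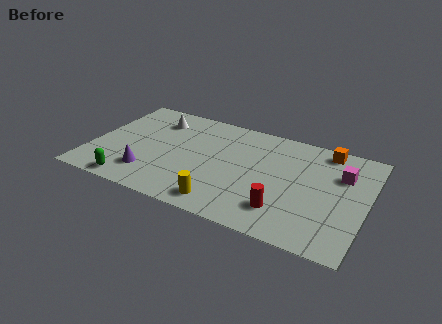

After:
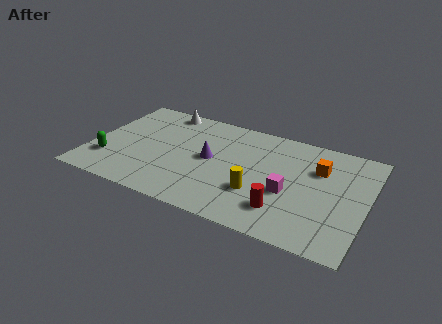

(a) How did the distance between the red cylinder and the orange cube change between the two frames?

-1.5

The distance was about 5.2 in the first image and 3.7 in the second, so they moved 1.5 units closer together.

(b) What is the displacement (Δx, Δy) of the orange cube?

(-0.2, -1.5)

The orange cube was at about (11.0, 6.8) and moved to about (10.8, 5.3).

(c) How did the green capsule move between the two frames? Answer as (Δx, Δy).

(-1.3, 1.3)

From the two frames, the green capsule sits at roughly (2.3, 0.8) before and (1.0, 2.1) after.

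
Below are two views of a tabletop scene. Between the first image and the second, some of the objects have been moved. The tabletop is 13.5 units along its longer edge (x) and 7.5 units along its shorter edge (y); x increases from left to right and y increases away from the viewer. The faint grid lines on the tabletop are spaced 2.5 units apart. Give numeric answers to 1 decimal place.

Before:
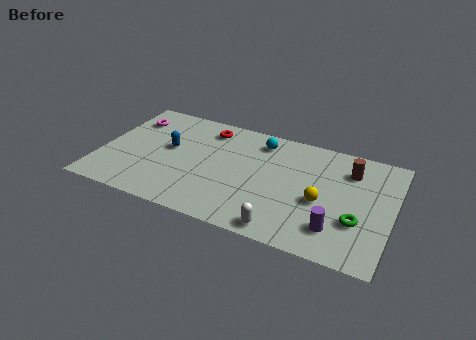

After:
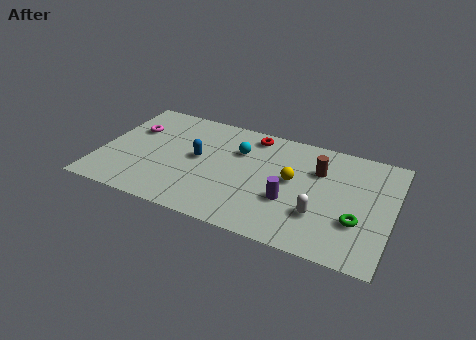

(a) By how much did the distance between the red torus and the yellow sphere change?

-3.2

Before: roughly 6.4 units apart; after: 3.2. That's 3.2 units closer together.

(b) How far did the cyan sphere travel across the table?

1.3

The cyan sphere moved from about (7.2, 6.2) to (6.3, 5.2), a distance of √(0.9² + 1.0²) ≈ 1.3.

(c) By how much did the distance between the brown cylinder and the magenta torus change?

-1.6

Before: roughly 10.3 units apart; after: 8.7. That's 1.6 units closer together.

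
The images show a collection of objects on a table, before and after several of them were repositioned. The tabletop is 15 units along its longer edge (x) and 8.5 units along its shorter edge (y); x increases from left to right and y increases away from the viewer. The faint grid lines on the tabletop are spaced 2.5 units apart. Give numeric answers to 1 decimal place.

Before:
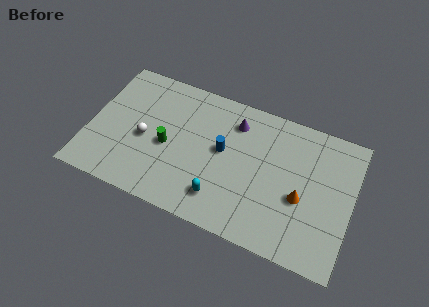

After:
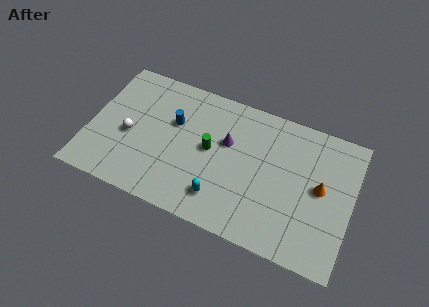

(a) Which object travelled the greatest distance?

the blue cylinder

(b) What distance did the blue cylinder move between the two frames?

3.0

The blue cylinder moved from about (7.6, 4.7) to (4.7, 5.4), a distance of √(2.9² + 0.7²) ≈ 3.0.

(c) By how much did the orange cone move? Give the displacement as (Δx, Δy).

(1.0, 1.0)

The orange cone started near (12.2, 3.5) and ended near (13.2, 4.5).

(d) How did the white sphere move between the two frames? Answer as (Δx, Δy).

(-0.9, -0.1)

The white sphere was at about (3.2, 3.8) and moved to about (2.3, 3.7).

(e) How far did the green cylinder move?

2.5

The green cylinder moved from about (4.5, 3.8) to (6.9, 4.5), a distance of √(2.4² + 0.7²) ≈ 2.5.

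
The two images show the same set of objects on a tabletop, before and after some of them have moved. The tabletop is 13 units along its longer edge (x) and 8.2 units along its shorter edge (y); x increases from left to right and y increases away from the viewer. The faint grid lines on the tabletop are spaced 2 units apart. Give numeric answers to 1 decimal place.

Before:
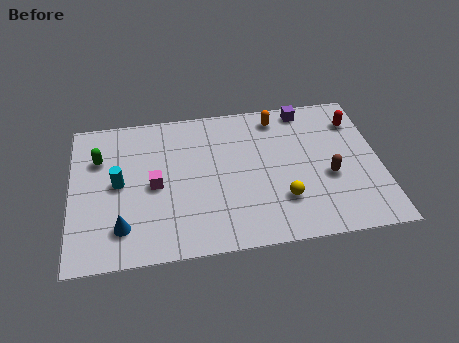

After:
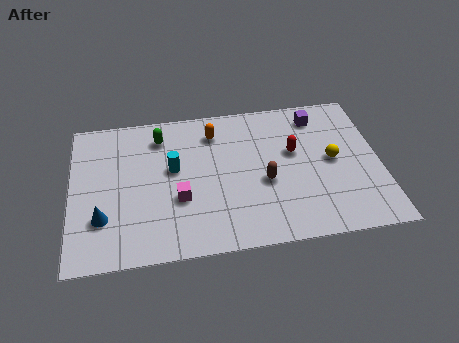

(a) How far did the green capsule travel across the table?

2.8

The green capsule moved from about (1.2, 5.7) to (3.8, 6.6), a distance of √(2.6² + 0.9²) ≈ 2.8.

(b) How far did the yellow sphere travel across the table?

2.9

The yellow sphere was near (8.8, 2.3) before and (11.0, 4.2) after, so it travelled √(2.2² + 1.9²) ≈ 2.9 units.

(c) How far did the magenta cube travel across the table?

1.3

From (3.5, 3.9) to (4.5, 3.0), the magenta cube covered √(1.0² + 0.9²) ≈ 1.3 units.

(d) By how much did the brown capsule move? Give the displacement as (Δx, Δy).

(-2.7, 0.1)

From the two frames, the brown capsule sits at roughly (10.8, 3.3) before and (8.1, 3.4) after.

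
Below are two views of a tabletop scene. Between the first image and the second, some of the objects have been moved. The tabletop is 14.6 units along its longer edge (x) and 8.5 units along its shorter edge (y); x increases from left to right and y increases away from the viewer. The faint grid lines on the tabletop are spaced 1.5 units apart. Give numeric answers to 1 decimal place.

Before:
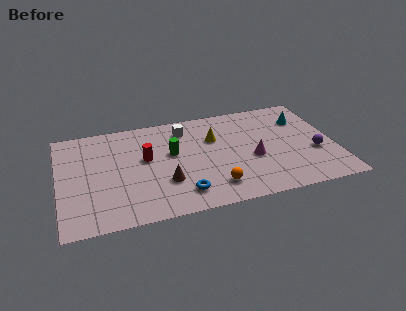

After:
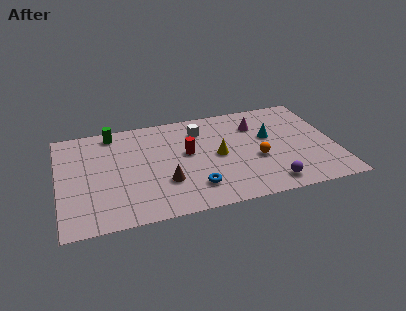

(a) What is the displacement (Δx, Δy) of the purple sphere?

(-2.6, -2.0)

From the two frames, the purple sphere sits at roughly (13.5, 3.2) before and (10.9, 1.2) after.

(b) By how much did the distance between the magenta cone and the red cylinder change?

-1.7

Before: roughly 5.8 units apart; after: 4.1. That's 1.7 units closer together.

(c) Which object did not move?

the brown cone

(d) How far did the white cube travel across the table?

0.9

The white cube was near (6.8, 6.9) before and (7.6, 6.6) after, so it travelled √(0.8² + 0.3²) ≈ 0.9 units.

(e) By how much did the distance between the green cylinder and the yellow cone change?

+3.9

Before: roughly 2.4 units apart; after: 6.3. That's 3.9 units further apart.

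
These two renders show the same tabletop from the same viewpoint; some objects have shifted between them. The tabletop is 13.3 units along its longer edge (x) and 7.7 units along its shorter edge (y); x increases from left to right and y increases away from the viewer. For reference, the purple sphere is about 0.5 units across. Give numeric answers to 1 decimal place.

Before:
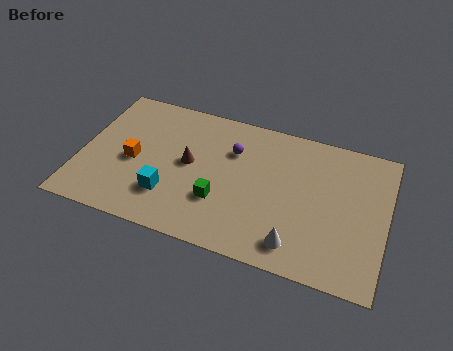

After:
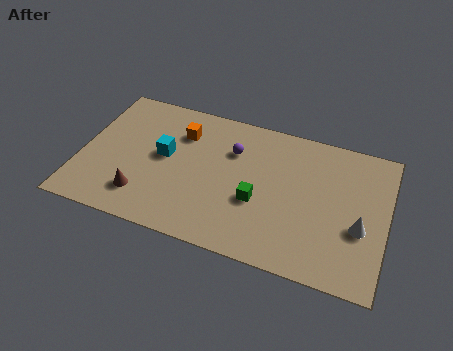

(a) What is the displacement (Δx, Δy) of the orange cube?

(1.9, 2.2)

The orange cube was at about (2.3, 3.5) and moved to about (4.2, 5.7).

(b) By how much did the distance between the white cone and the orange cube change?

+0.8

They were about 7.6 units apart before and 8.4 after — 0.8 units further apart.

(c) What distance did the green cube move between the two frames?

1.7

The green cube moved from about (6.2, 2.5) to (7.8, 3.0), a distance of √(1.6² + 0.5²) ≈ 1.7.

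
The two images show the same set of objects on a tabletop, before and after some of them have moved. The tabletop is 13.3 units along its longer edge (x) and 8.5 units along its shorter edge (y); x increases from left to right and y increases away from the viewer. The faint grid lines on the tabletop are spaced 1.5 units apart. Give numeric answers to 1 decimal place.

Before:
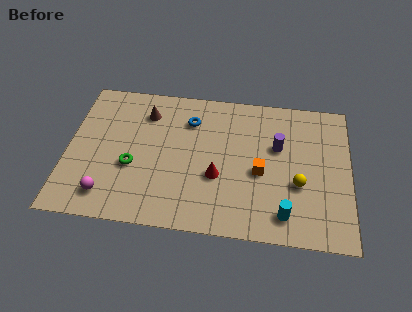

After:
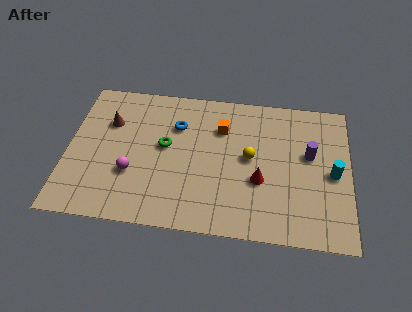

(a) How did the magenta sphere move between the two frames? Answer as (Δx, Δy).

(1.1, 1.4)

The magenta sphere started near (2.0, 1.5) and ended near (3.1, 2.9).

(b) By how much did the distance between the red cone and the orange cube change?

+1.4

Before: roughly 2.1 units apart; after: 3.5. That's 1.4 units further apart.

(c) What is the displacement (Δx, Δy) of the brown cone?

(-1.7, -0.8)

From the two frames, the brown cone sits at roughly (3.6, 6.6) before and (1.9, 5.8) after.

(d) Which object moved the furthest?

the cyan cylinder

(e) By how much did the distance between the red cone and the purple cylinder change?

-0.6

Before: roughly 3.5 units apart; after: 2.9. That's 0.6 units closer together.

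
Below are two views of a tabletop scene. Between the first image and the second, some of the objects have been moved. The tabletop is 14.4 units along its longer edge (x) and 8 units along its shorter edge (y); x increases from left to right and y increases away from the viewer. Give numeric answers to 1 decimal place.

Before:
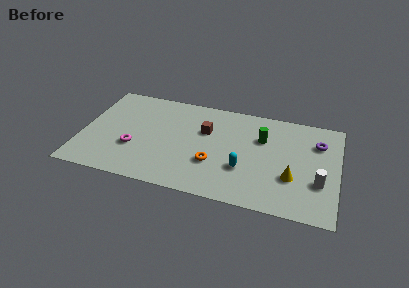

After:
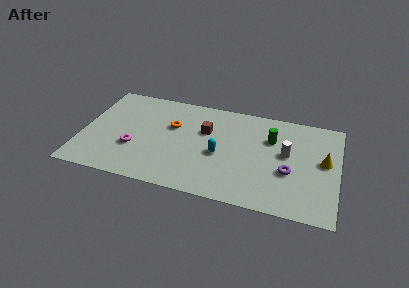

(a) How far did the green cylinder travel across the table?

0.5

The green cylinder moved from about (10.1, 5.4) to (10.6, 5.5), a distance of √(0.5² + 0.1²) ≈ 0.5.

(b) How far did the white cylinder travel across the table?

2.6

The white cylinder was near (13.4, 2.7) before and (11.5, 4.5) after, so it travelled √(1.9² + 1.8²) ≈ 2.6 units.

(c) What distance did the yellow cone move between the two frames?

2.4

From (11.9, 2.7) to (13.6, 4.4), the yellow cone covered √(1.7² + 1.7²) ≈ 2.4 units.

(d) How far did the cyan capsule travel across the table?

1.6

From (9.2, 2.7) to (7.8, 3.5), the cyan capsule covered √(1.4² + 0.8²) ≈ 1.6 units.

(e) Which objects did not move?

the magenta torus and the brown cube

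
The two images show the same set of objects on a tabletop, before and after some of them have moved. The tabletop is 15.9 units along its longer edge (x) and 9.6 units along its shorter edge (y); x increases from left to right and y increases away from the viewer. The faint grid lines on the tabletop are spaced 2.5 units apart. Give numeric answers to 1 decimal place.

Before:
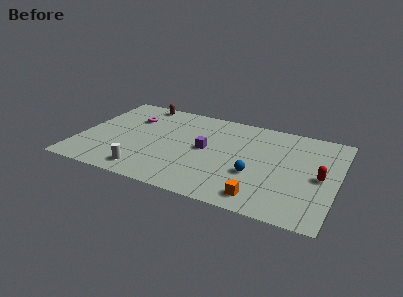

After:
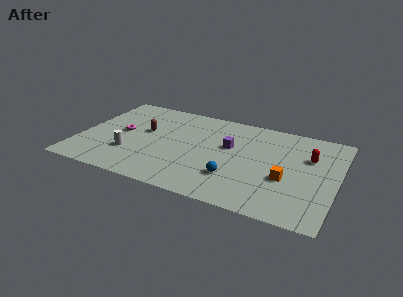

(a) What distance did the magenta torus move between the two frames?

1.8

The magenta torus moved from about (2.9, 6.8) to (2.5, 5.0), a distance of √(0.4² + 1.8²) ≈ 1.8.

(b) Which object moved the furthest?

the brown capsule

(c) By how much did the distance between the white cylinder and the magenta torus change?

-3.4

The distance was about 5.6 in the first image and 2.2 in the second, so they moved 3.4 units closer together.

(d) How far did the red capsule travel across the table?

2.0

The red capsule moved from about (14.9, 4.6) to (14.1, 6.4), a distance of √(0.8² + 1.8²) ≈ 2.0.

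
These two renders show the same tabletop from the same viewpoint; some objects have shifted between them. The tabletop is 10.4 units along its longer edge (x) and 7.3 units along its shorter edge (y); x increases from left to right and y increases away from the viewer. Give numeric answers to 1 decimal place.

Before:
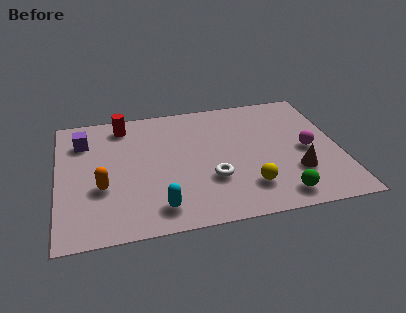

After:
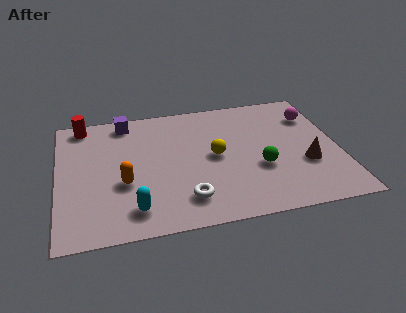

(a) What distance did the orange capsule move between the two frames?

0.8

The orange capsule was near (1.6, 2.7) before and (2.4, 2.8) after, so it travelled √(0.8² + 0.1²) ≈ 0.8 units.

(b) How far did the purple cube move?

1.8

The purple cube was near (1.0, 5.5) before and (2.6, 6.4) after, so it travelled √(1.6² + 0.9²) ≈ 1.8 units.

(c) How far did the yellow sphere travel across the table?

2.3

The yellow sphere moved from about (6.9, 1.7) to (5.8, 3.7), a distance of √(1.1² + 2.0²) ≈ 2.3.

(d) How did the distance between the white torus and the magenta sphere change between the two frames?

+2.6

Before: roughly 3.7 units apart; after: 6.3. That's 2.6 units further apart.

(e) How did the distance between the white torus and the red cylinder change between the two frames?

+1.3

The distance was about 4.9 in the first image and 6.2 in the second, so they moved 1.3 units further apart.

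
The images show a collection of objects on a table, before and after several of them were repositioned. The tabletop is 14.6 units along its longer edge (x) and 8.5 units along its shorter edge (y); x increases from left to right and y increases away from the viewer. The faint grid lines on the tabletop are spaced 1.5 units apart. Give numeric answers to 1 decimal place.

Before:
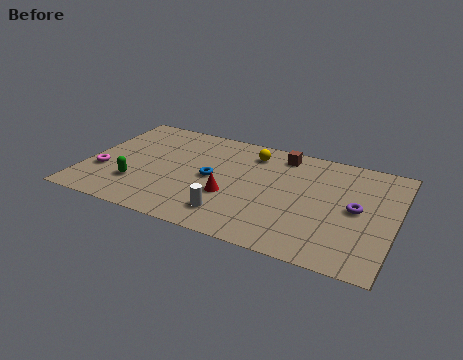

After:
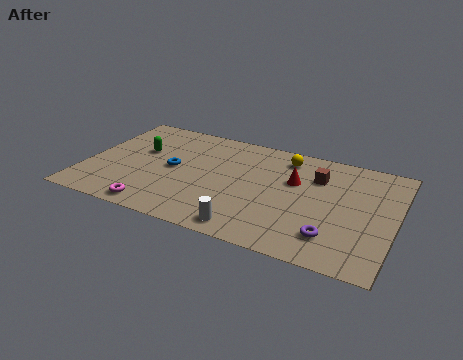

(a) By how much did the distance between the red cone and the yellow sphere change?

-2.0

They were about 3.8 units apart before and 1.8 after — 2.0 units closer together.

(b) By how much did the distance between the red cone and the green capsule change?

+2.9

Before: roughly 4.5 units apart; after: 7.4. That's 2.9 units further apart.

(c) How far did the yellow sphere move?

1.6

The yellow sphere moved from about (7.6, 6.9) to (9.2, 7.1), a distance of √(1.6² + 0.2²) ≈ 1.6.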